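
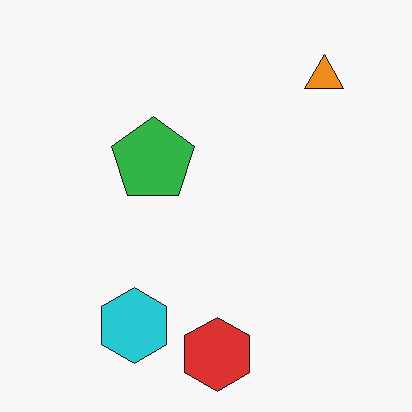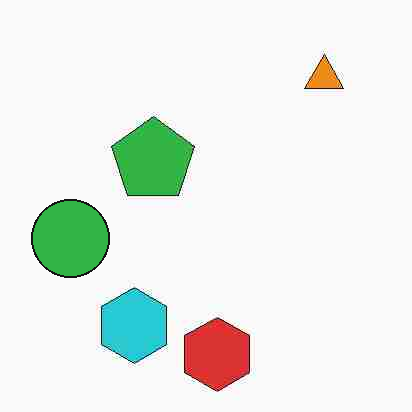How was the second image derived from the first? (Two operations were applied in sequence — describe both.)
The transformation is: heavily JPEG-compressed with obvious blocking artifacts, then overlaid with an additional green circle.

Blocky 8×8 compression artifacts appear around shape edges and the flat background shows ringing — characteristic JPEG degradation. A green circle appears in the second image that is absent from the first.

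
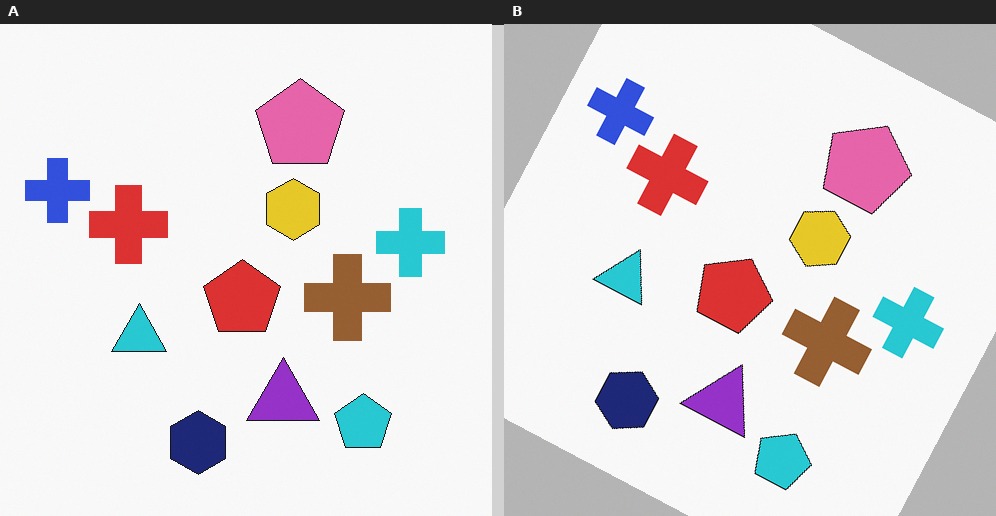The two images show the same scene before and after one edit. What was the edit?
Rotated clockwise by a clearly visible amount.

Every shape is tilted by the same angle and the image corners show triangular fill wedges — a whole-image rotation by a non-right angle.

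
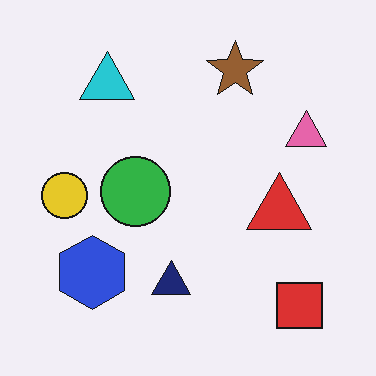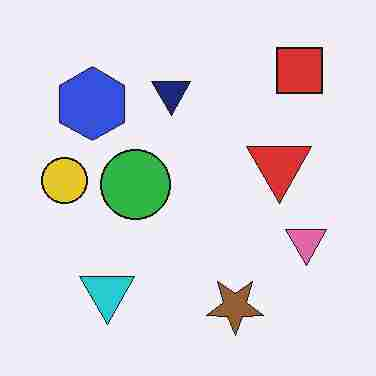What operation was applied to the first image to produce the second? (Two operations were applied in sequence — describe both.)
This is the original image heavily JPEG-compressed with obvious blocking artifacts, then flipped vertically (top ↔ bottom).

Blocky 8×8 compression artifacts appear around shape edges and the flat background shows ringing — characteristic JPEG degradation. The brown star is in the top of the first image and the bottom of the second — shapes on opposite sides of the horizontal midline have swapped in a mirror flip.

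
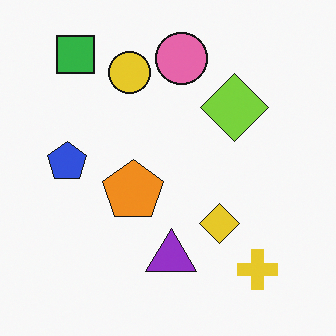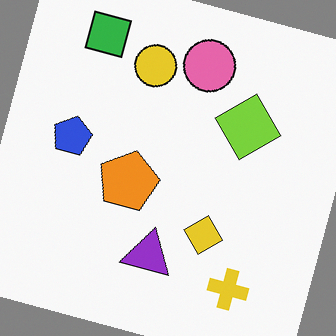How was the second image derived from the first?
This is the original image rotated clockwise by a moderate amount.

Every shape is tilted by the same angle and the image corners show triangular fill wedges — a whole-image rotation by a non-right angle.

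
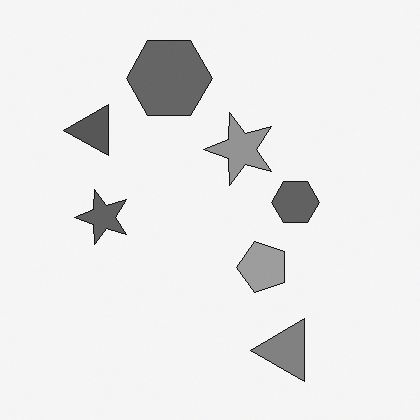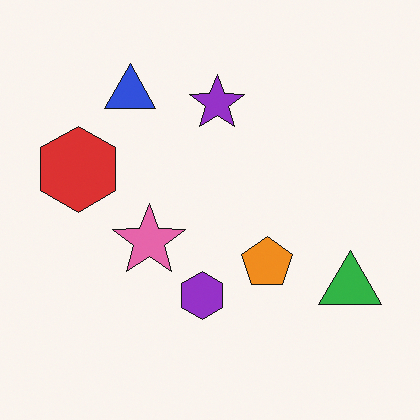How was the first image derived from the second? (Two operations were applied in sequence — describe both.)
The first image is the second converted to grayscale, then transposed (reflected across the top-left ↔ bottom-right diagonal).

All color is removed — every shape is now a shade of grey. Shapes have swapped their row and column positions — what was in the top-right is now in the bottom-left — a diagonal reflection.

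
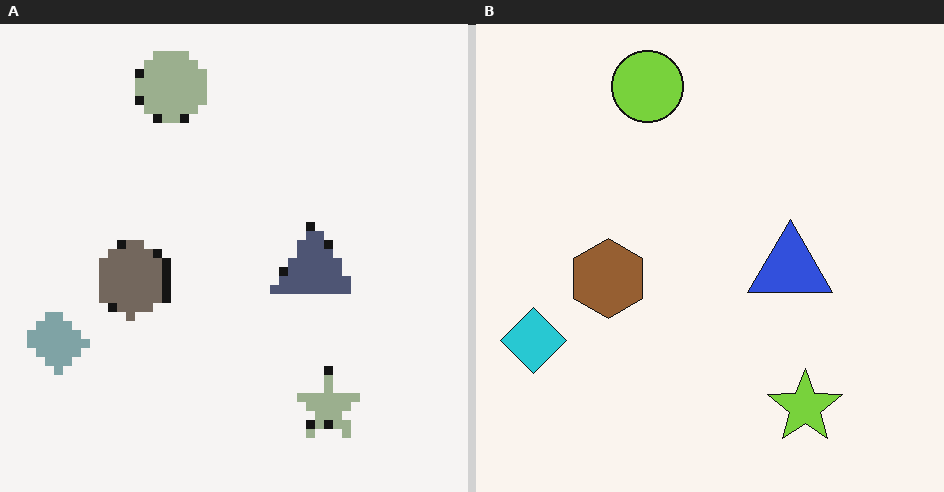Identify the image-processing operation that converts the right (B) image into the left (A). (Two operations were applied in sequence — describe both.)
This is the original image heavily desaturated, then heavily pixelated into large blocks.

All colors are more muted and greyish — a global saturation change. Shapes are reduced to large square blocks; fine edges and outlines are lost — a downscale-then-upscale (mosaic) effect.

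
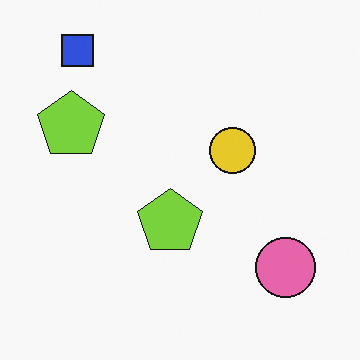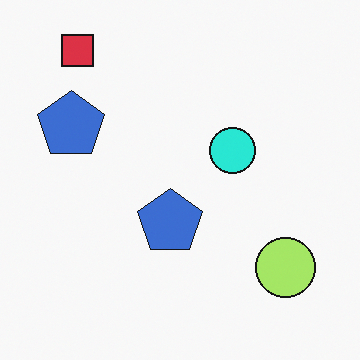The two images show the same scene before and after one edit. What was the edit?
The image was hue-shifted through roughly a third of the color wheel.

Every shape's color has rotated by the same amount around the hue wheel — a uniform hue shift.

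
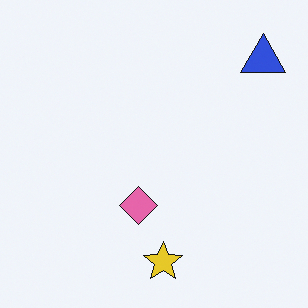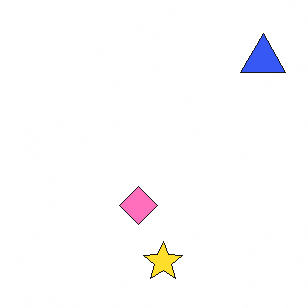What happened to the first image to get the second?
This is the original image brightened a little.

Every pixel — background and shapes alike — is uniformly brightened.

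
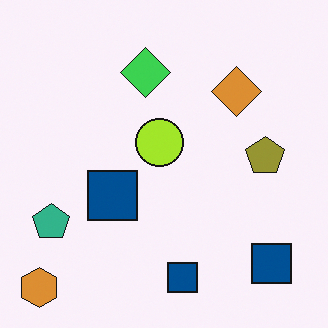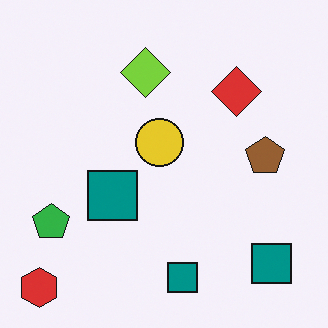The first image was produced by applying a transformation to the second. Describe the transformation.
The image was hue-shifted slightly.

Every shape's color has rotated by the same amount around the hue wheel — a uniform hue shift.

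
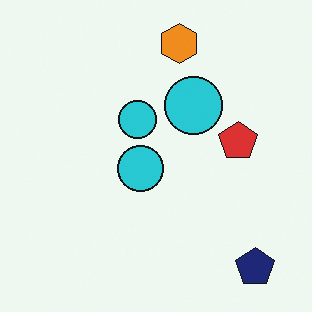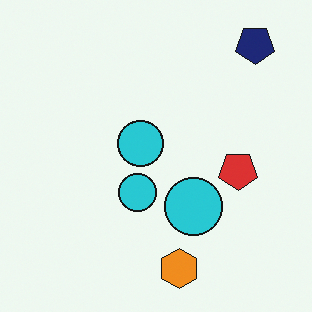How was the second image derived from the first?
This is the original image flipped vertically (top ↔ bottom).

The orange hexagon is in the top of the first image and the bottom of the second — shapes on opposite sides of the horizontal midline have swapped in a mirror flip.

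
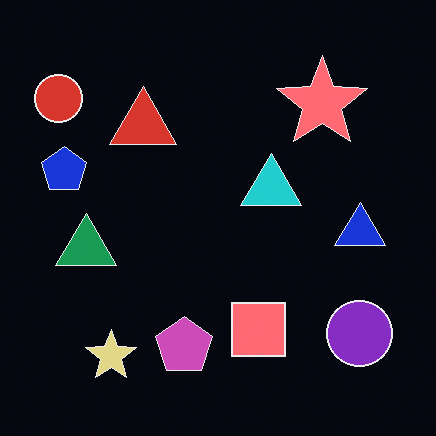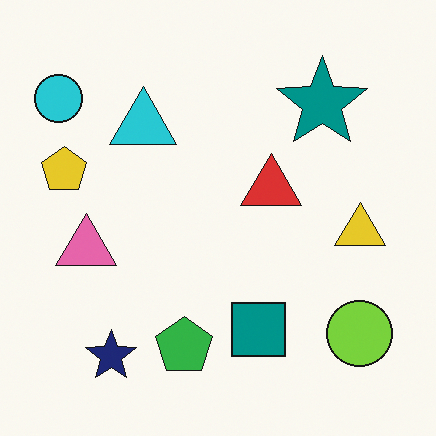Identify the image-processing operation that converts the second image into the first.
The image was color-inverted (negative).

The light background has become dark and every shape's color is its complement — a photographic negative.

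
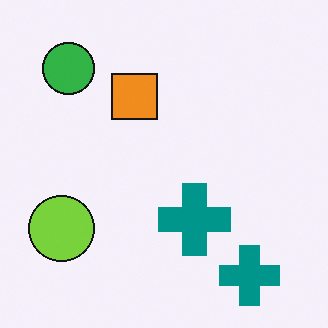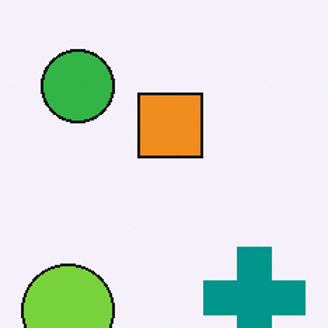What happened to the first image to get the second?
Cropped slightly and scaled back up.

The visible shapes are larger and the field of view is narrower; shapes near the original edges may be partly or wholly outside the frame — a crop-and-rescale.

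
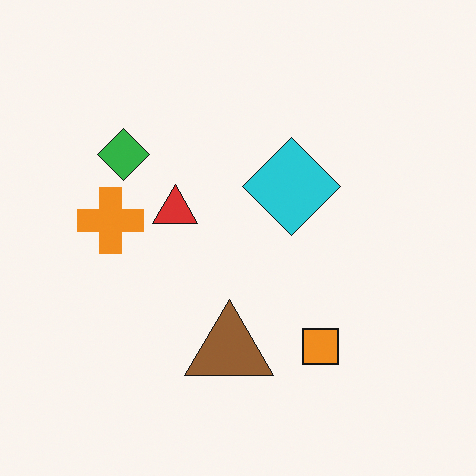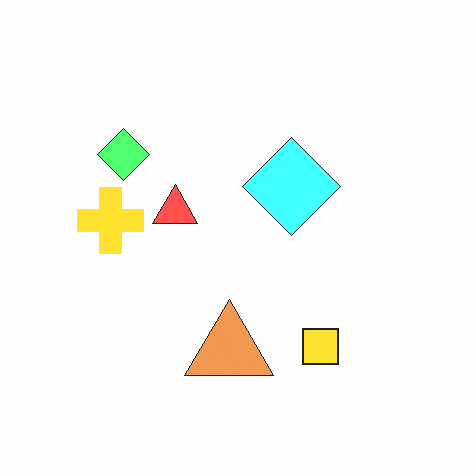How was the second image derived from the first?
It was noticeably brightened.

Every pixel — background and shapes alike — is uniformly brightened.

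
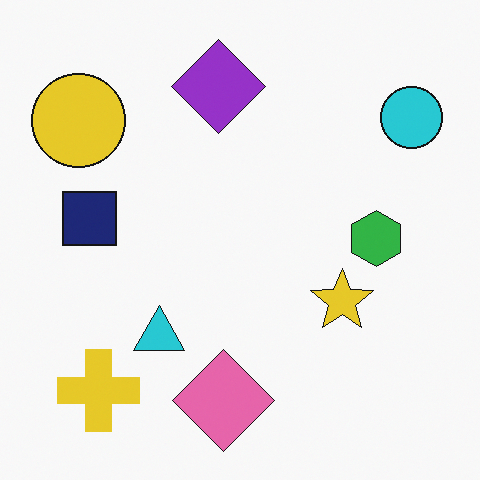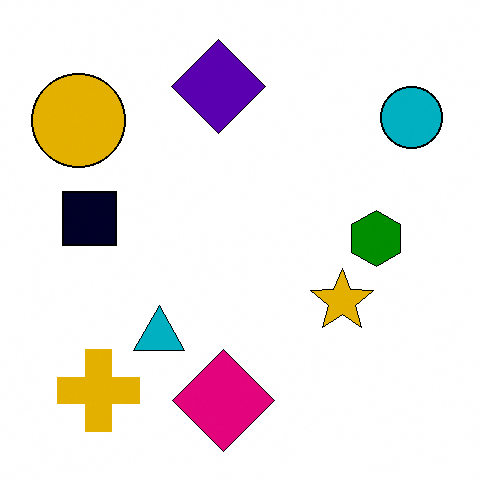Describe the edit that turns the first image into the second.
It was given much higher contrast.

Tones are pushed away from mid-grey across the whole image — a global contrast change.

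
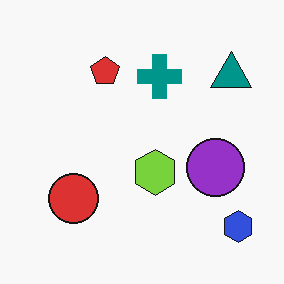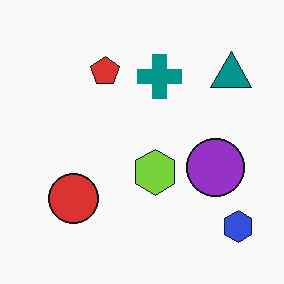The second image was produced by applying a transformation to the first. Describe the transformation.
It was given moderate JPEG compression.

Blocky 8×8 compression artifacts appear around shape edges and the flat background shows ringing — characteristic JPEG degradation.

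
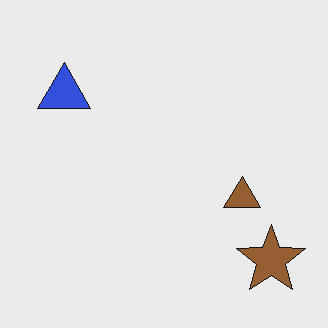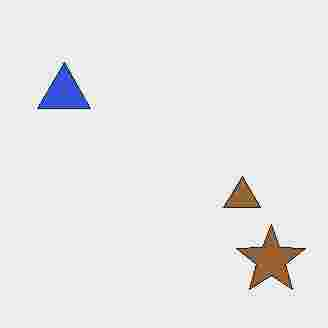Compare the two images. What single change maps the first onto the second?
This is the original image degraded with heavy JPEG compression.

Blocky 8×8 compression artifacts appear around shape edges and the flat background shows ringing — characteristic JPEG degradation.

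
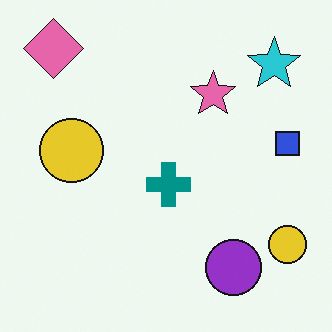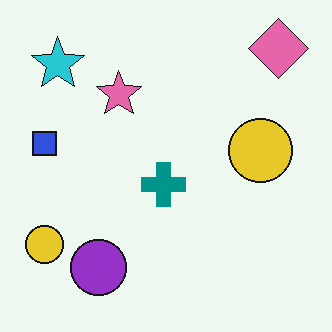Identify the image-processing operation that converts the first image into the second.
The transformation is: flipped horizontally (left ↔ right).

The blue square is in the right of the first image and the left of the second — shapes on opposite sides of the vertical midline have swapped in a mirror flip.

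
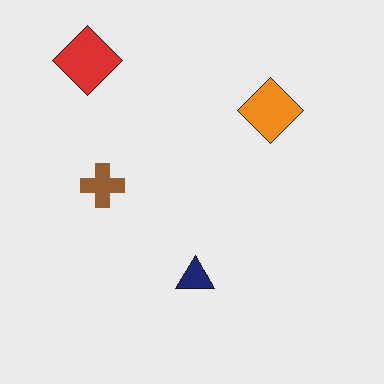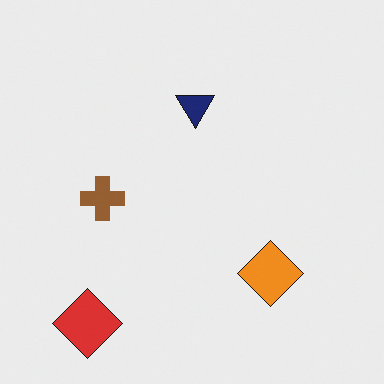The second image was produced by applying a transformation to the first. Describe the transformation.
The second image is the first flipped vertically (top ↔ bottom).

The red diamond is in the top-left of the first image and the bottom-left of the second — shapes on opposite sides of the horizontal midline have swapped in a mirror flip.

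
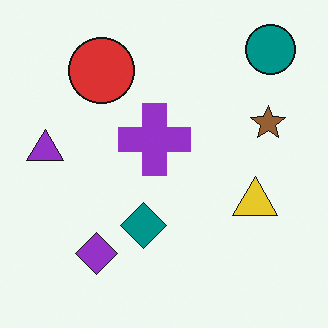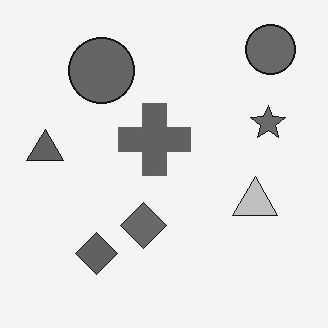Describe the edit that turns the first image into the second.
Converted to grayscale.

All color is removed — every shape is now a shade of grey.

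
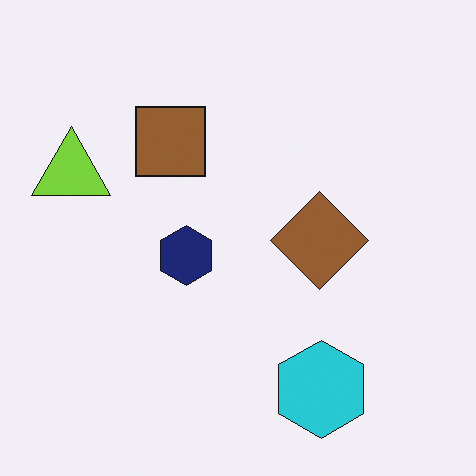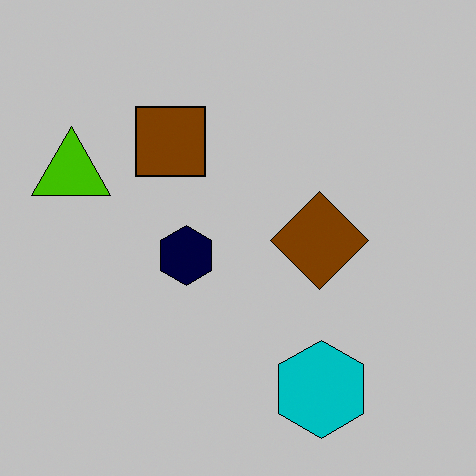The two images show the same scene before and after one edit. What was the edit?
It was aggressively posterized.

Each flat color has snapped to a coarser quantized level — most visibly, the near-white background has dropped to a flat grey.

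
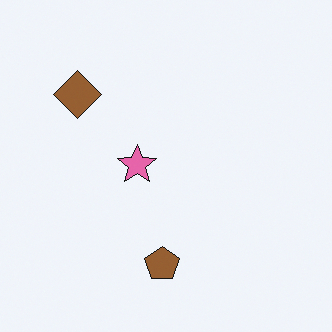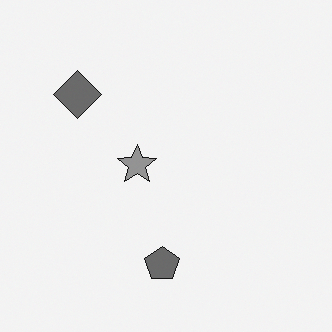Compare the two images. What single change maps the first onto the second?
This is the original image converted to grayscale.

All color is removed — every shape is now a shade of grey.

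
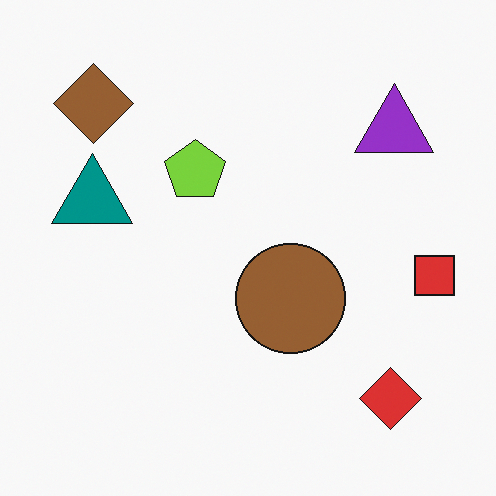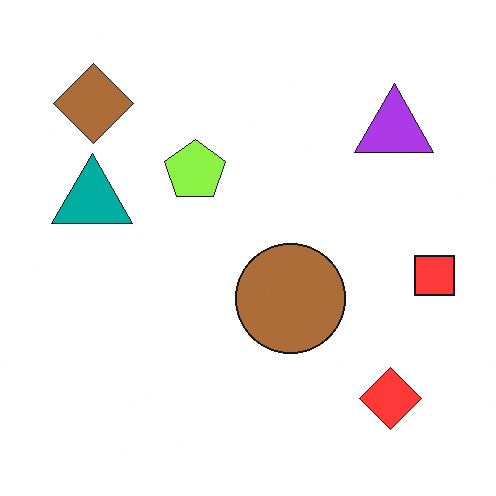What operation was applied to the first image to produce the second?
The second image is the first brightened a little.

Every pixel — background and shapes alike — is uniformly brightened.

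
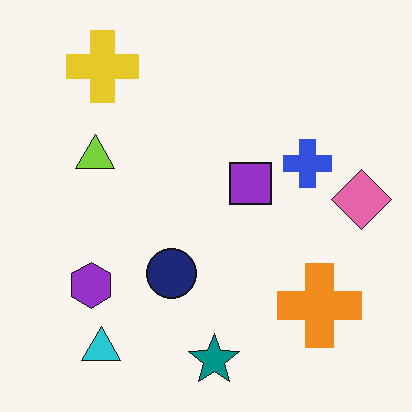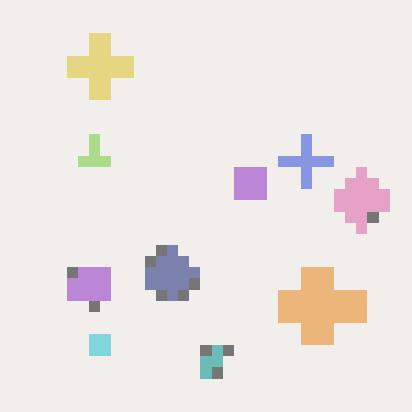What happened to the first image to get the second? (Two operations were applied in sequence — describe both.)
It was given much lower contrast, then coarsely pixelated.

Tones are pushed toward mid-grey across the whole image — a global contrast change. Shapes are reduced to large square blocks; fine edges and outlines are lost — a downscale-then-upscale (mosaic) effect.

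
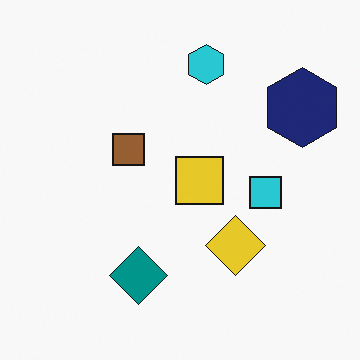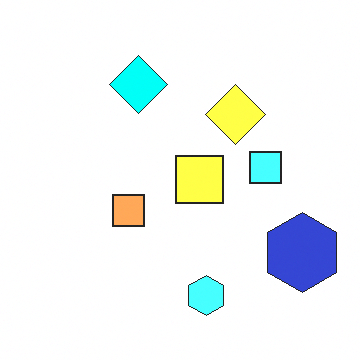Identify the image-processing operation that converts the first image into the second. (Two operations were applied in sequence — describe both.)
This is the original image flipped vertically (top ↔ bottom), then substantially brightened.

The cyan hexagon is in the top of the first image and the bottom of the second — shapes on opposite sides of the horizontal midline have swapped in a mirror flip. Every pixel — background and shapes alike — is uniformly brightened.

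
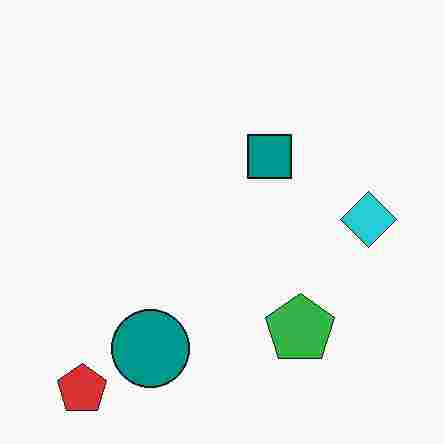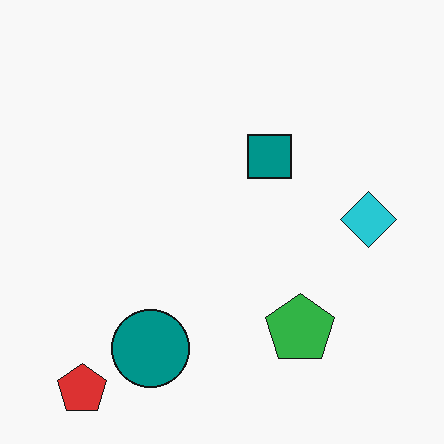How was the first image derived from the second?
It was degraded with heavy JPEG compression.

Blocky 8×8 compression artifacts appear around shape edges and the flat background shows ringing — characteristic JPEG degradation.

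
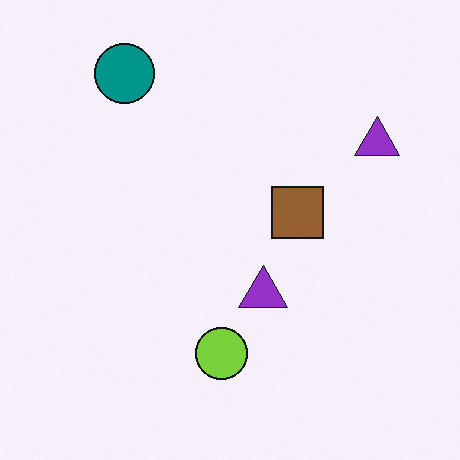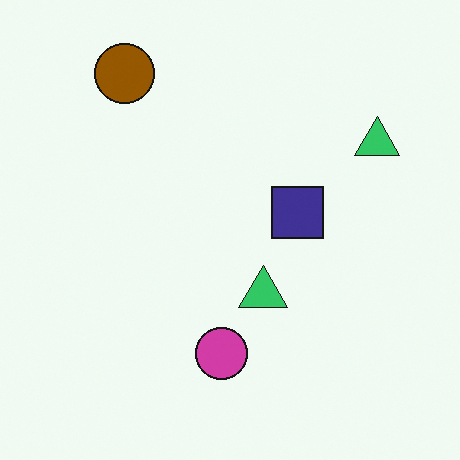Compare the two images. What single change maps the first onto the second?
Hue-shifted by a large amount.

Every shape's color has rotated by the same amount around the hue wheel — a uniform hue shift.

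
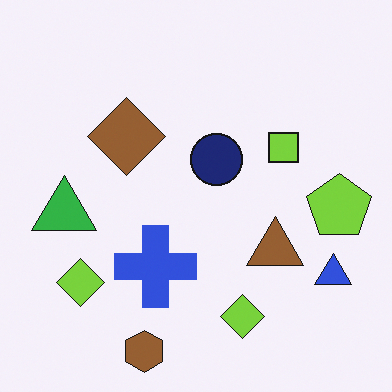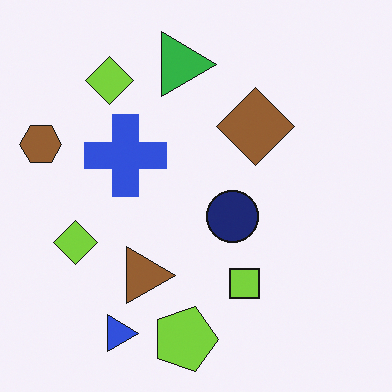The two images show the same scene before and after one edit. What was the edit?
The second image is the first rotated 90° clockwise.

The brown hexagon sits in the bottom of the first image and the left of the second — consistent with a whole-image 90° clockwise rotation.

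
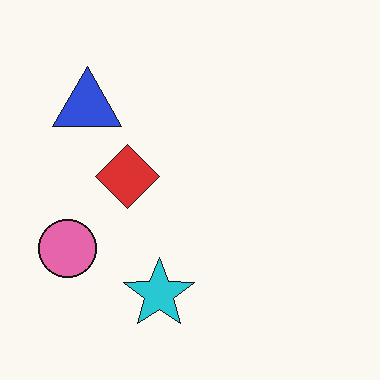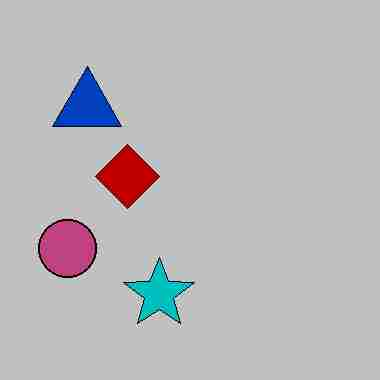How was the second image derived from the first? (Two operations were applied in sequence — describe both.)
This is the original image heavily posterized to just a handful of flat colors, then heavily JPEG-compressed with obvious blocking artifacts.

Each flat color has snapped to a coarser quantized level — most visibly, the near-white background has dropped to a flat grey. Blocky 8×8 compression artifacts appear around shape edges and the flat background shows ringing — characteristic JPEG degradation.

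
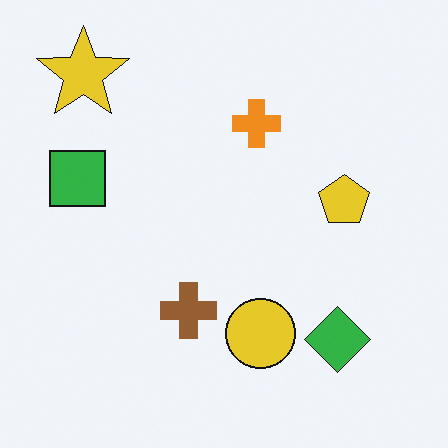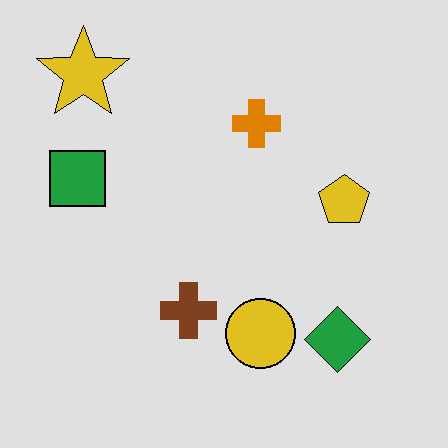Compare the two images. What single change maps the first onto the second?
This is the original image moderately posterized.

Each flat color has snapped to a coarser quantized level — most visibly, the near-white background has dropped to a flat grey.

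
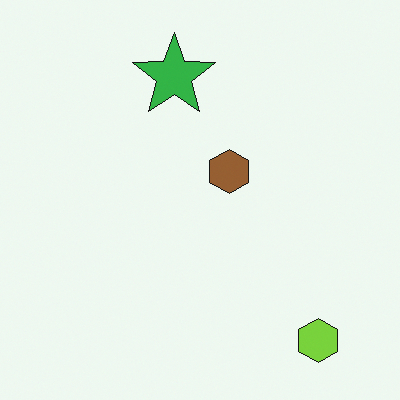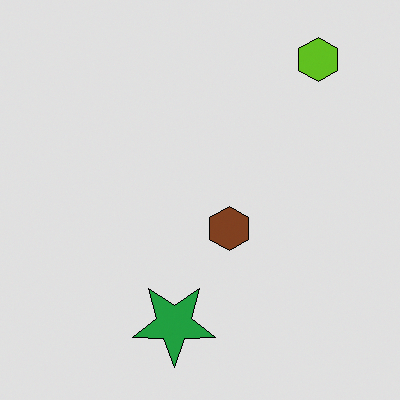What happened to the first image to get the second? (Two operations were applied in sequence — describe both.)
This is the original image flipped vertically (top ↔ bottom), then posterized to a reduced palette.

The lime hexagon is in the bottom-right of the first image and the top-right of the second — shapes on opposite sides of the horizontal midline have swapped in a mirror flip. Each flat color has snapped to a coarser quantized level — most visibly, the near-white background has dropped to a flat grey.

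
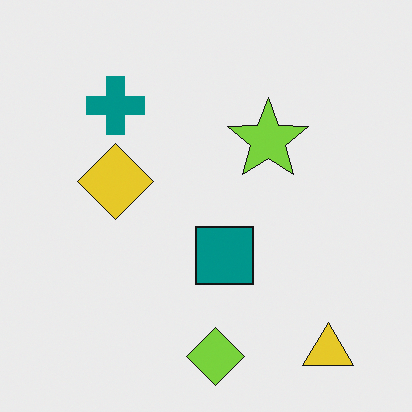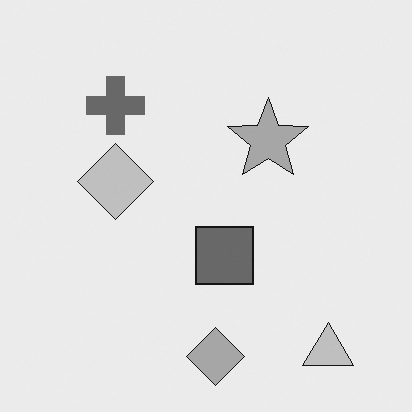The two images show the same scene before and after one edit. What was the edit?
It was converted to grayscale.

All color is removed — every shape is now a shade of grey.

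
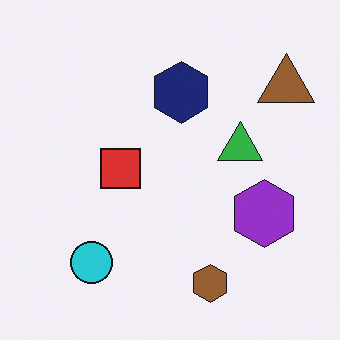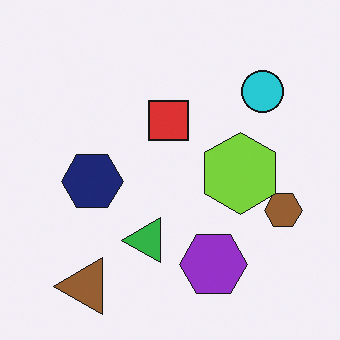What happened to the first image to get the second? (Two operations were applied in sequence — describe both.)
Transposed (reflected across the top-left ↔ bottom-right diagonal), then overlaid with an additional lime hexagon.

Shapes have swapped their row and column positions — what was in the top-right is now in the bottom-left — a diagonal reflection. A lime hexagon appears in the second image that is absent from the first.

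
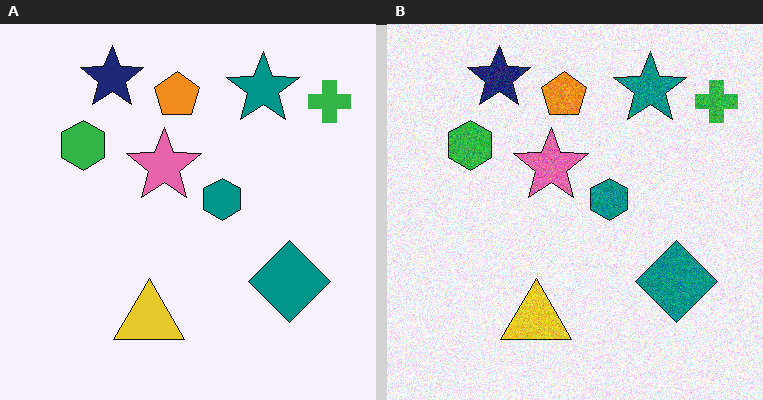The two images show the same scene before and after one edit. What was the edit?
It was degraded with moderate additive noise.

Random speckle covers the whole image, including the flat background.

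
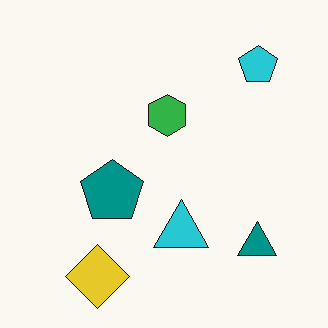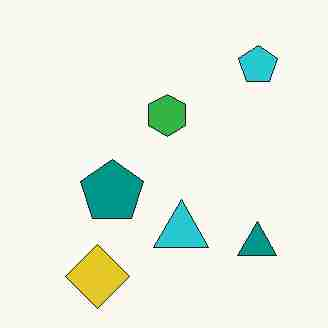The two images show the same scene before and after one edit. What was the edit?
The transformation is: degraded with heavy JPEG compression.

Blocky 8×8 compression artifacts appear around shape edges and the flat background shows ringing — characteristic JPEG degradation.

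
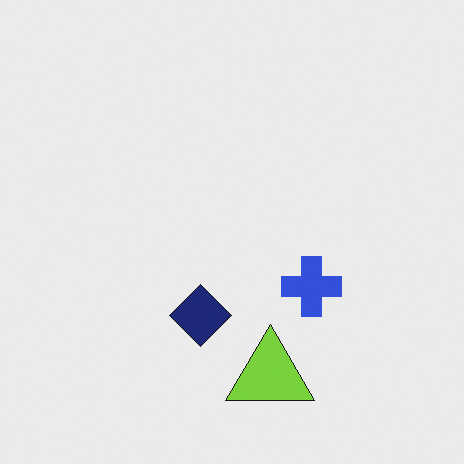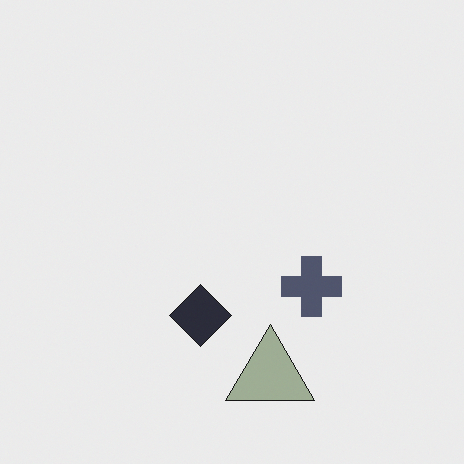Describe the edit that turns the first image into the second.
The second image is the first made much more muted (saturation change).

All colors are more muted and greyish — a global saturation change.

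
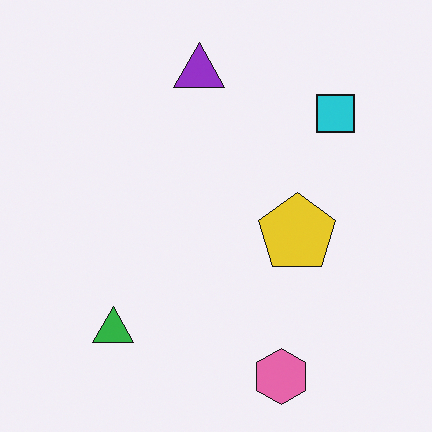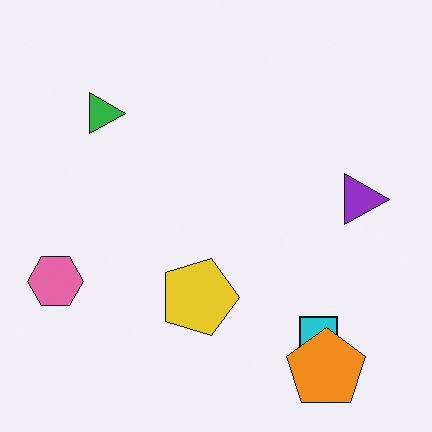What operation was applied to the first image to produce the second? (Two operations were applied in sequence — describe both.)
This is the original image rotated 90° clockwise, then overlaid with an additional orange pentagon.

The pink hexagon sits in the bottom of the first image and the left of the second — consistent with a whole-image 90° clockwise rotation. An orange pentagon appears in the second image that is absent from the first.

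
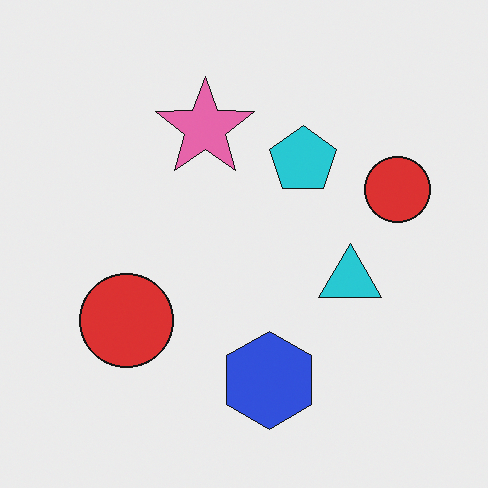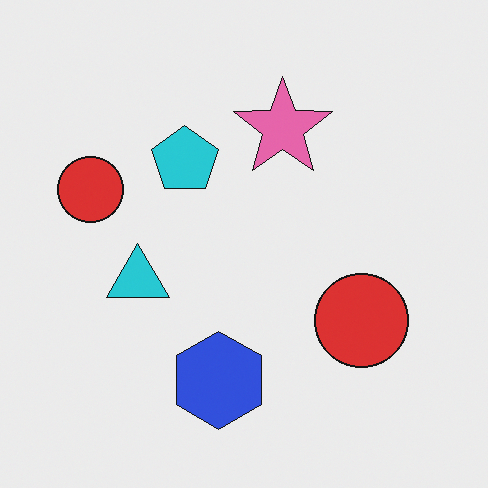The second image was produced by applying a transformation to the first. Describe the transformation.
This is the original image flipped horizontally (left ↔ right).

The cyan triangle is in the right of the first image and the left of the second — shapes on opposite sides of the vertical midline have swapped in a mirror flip.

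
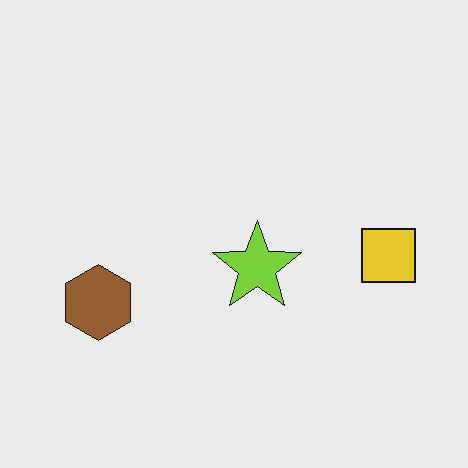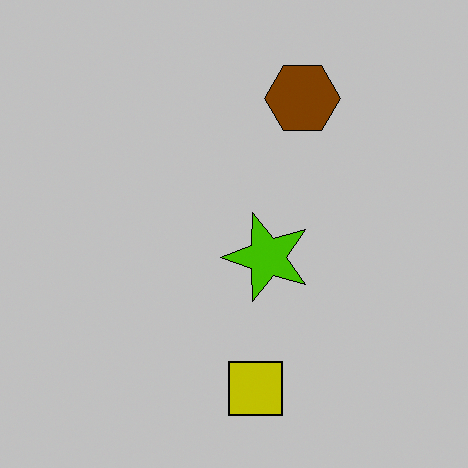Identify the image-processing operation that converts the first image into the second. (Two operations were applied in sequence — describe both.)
Aggressively posterized, then transposed (reflected across the top-left ↔ bottom-right diagonal).

Each flat color has snapped to a coarser quantized level — most visibly, the near-white background has dropped to a flat grey. Shapes have swapped their row and column positions — what was in the top-right is now in the bottom-left — a diagonal reflection.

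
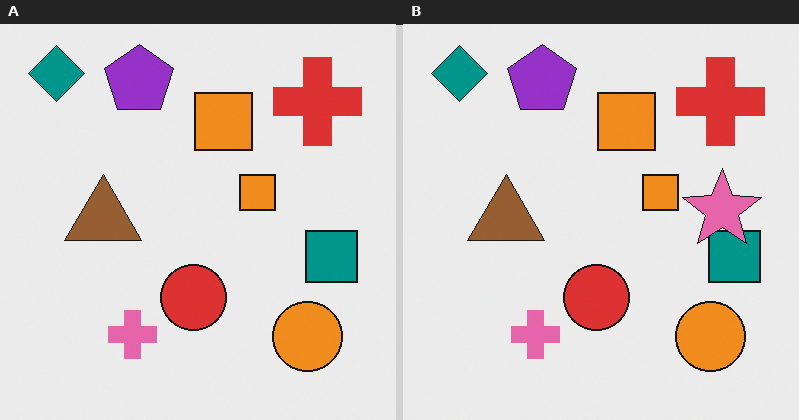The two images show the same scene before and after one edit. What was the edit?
Overlaid with an additional pink star.

A pink star appears in the right (B) image that is absent from the left (A).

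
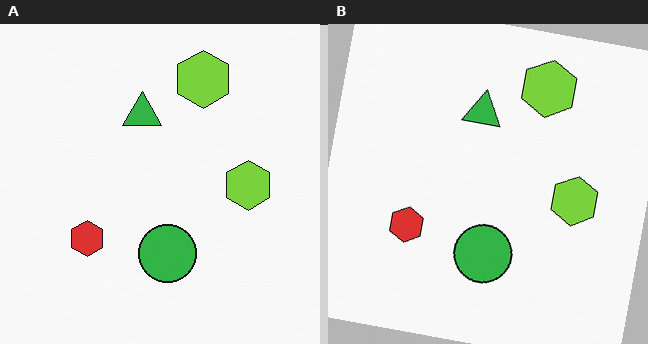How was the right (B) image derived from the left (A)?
The transformation is: rotated clockwise by a slight angle.

Every shape is tilted by the same angle and the image corners show triangular fill wedges — a whole-image rotation by a non-right angle.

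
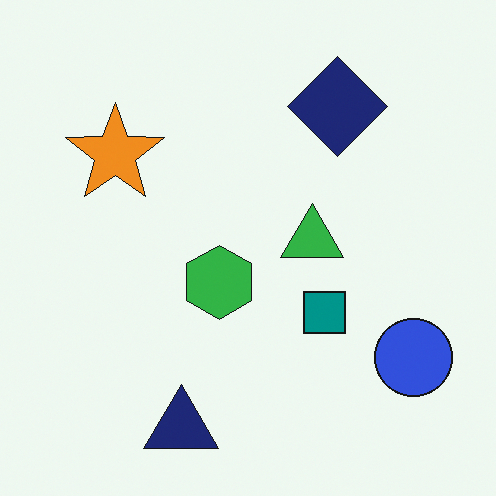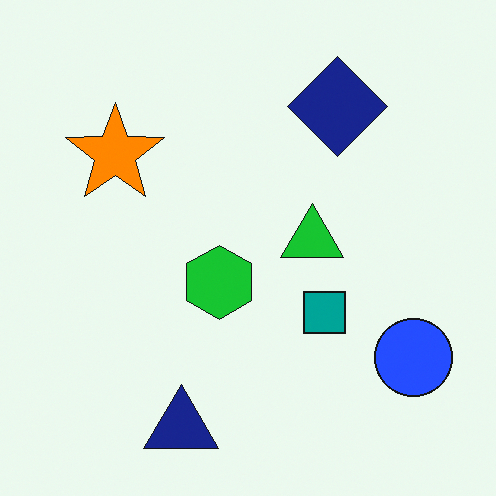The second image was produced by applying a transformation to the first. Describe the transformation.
The transformation is: slightly oversaturated.

All colors are more vivid — a global saturation change.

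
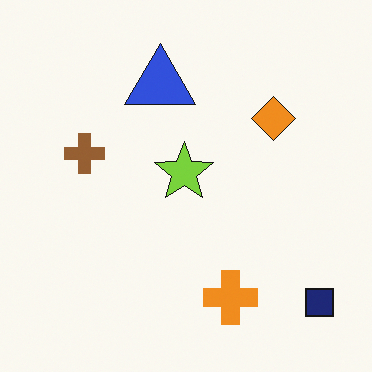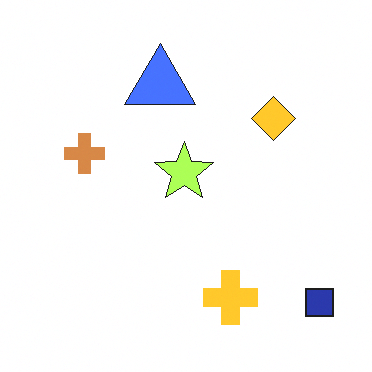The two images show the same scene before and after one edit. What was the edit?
The transformation is: substantially brightened.

Every pixel — background and shapes alike — is uniformly brightened.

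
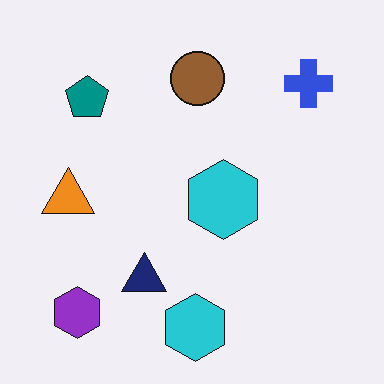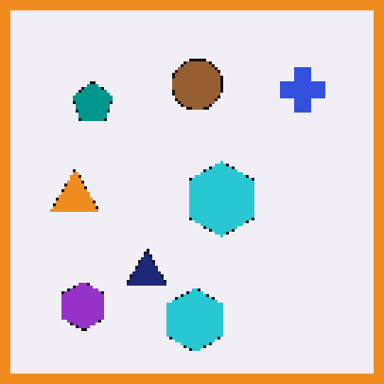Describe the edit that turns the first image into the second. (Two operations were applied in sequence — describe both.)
The transformation is: lightly pixelated (a mild mosaic effect), then framed with a orange border.

Shapes are reduced to large square blocks; fine edges and outlines are lost — a downscale-then-upscale (mosaic) effect. A solid orange frame runs around the edge of the second image, with the content slightly shrunk inside it.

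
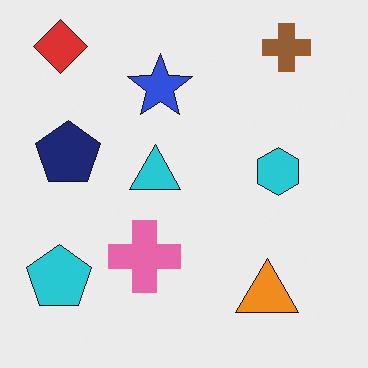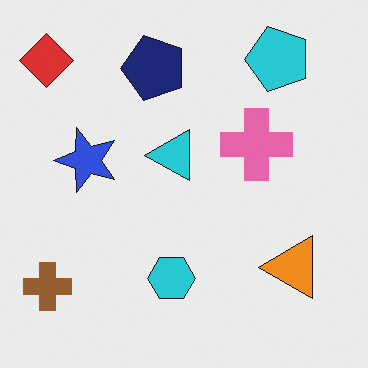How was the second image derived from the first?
The image was transposed (reflected across the top-left ↔ bottom-right diagonal).

Shapes have swapped their row and column positions — what was in the top-right is now in the bottom-left — a diagonal reflection.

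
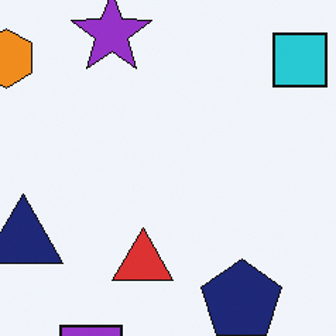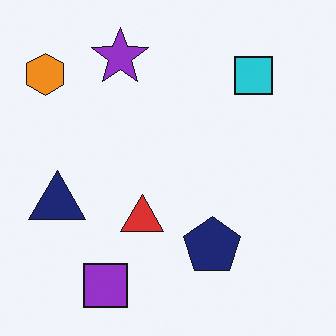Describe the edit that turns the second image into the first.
The transformation is: cropped to a modestly smaller region and rescaled.

The visible shapes are larger and the field of view is narrower; shapes near the original edges may be partly or wholly outside the frame — a crop-and-rescale.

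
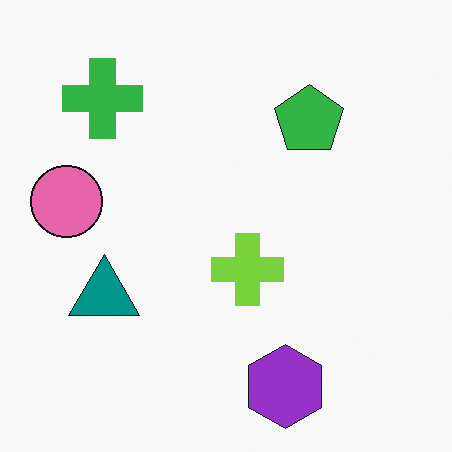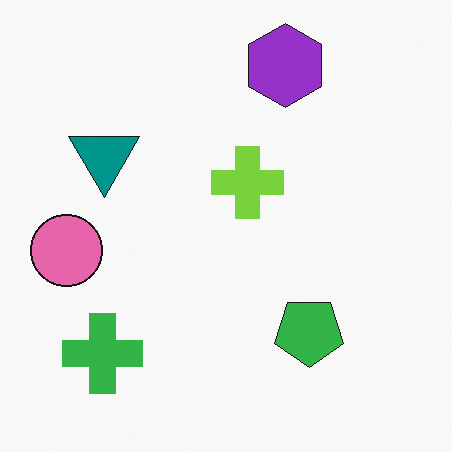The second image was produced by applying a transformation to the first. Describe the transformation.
It was flipped vertically (top ↔ bottom).

The purple hexagon is in the bottom of the first image and the top of the second — shapes on opposite sides of the horizontal midline have swapped in a mirror flip.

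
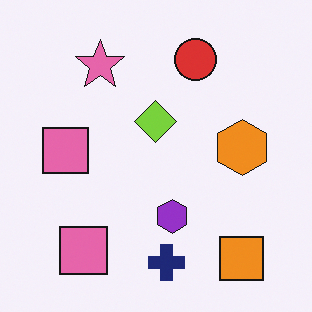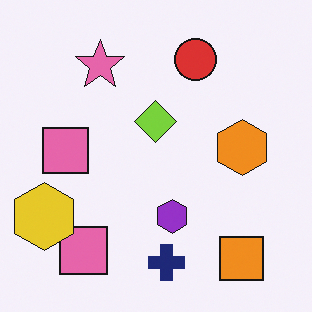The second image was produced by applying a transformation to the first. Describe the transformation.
Overlaid with an additional yellow hexagon.

A yellow hexagon appears in the second image that is absent from the first.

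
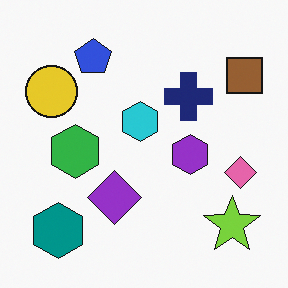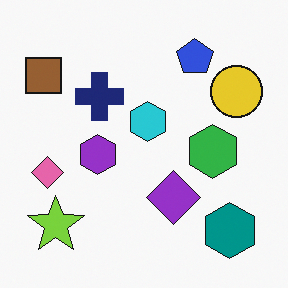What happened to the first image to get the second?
The transformation is: flipped horizontally (left ↔ right).

The brown square is in the top-right of the first image and the top-left of the second — shapes on opposite sides of the vertical midline have swapped in a mirror flip.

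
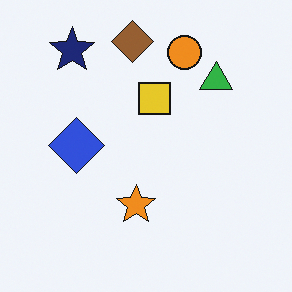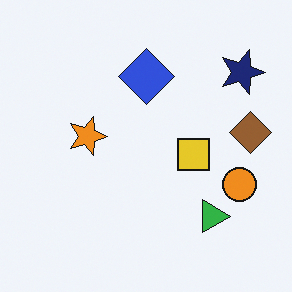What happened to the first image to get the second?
The second image is the first rotated 90° clockwise.

The navy star sits in the top-left of the first image and the top-right of the second — consistent with a whole-image 90° clockwise rotation.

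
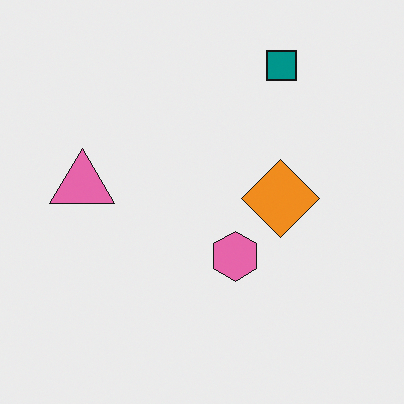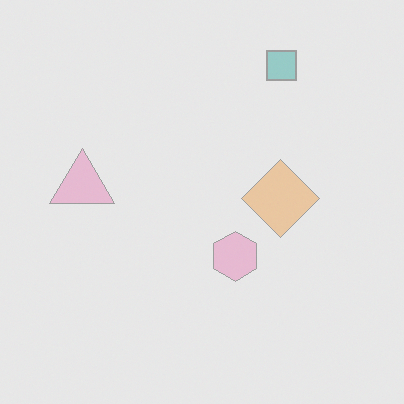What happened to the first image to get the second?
The transformation is: given much lower contrast.

Tones are pushed toward mid-grey across the whole image — a global contrast change.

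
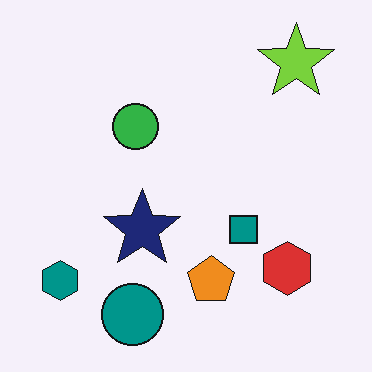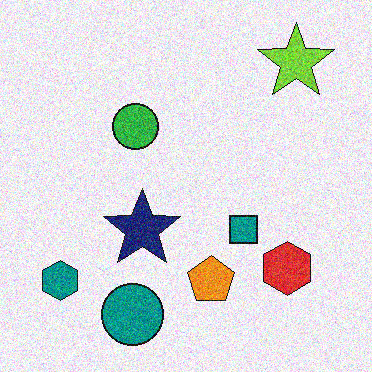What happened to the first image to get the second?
This is the original image degraded with moderate additive noise.

Random speckle covers the whole image, including the flat background.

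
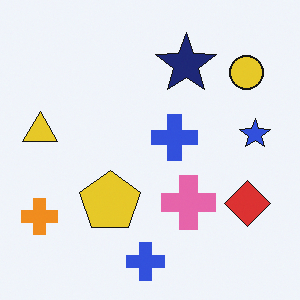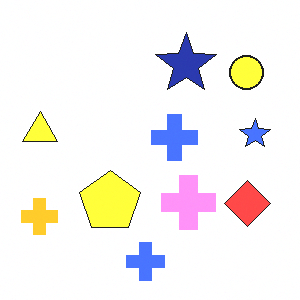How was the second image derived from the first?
This is the original image noticeably brightened.

Every pixel — background and shapes alike — is uniformly brightened.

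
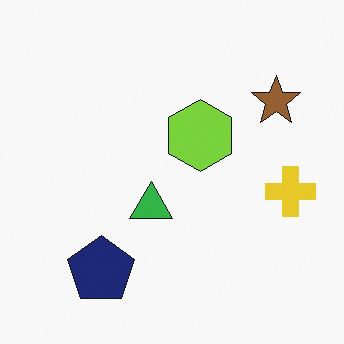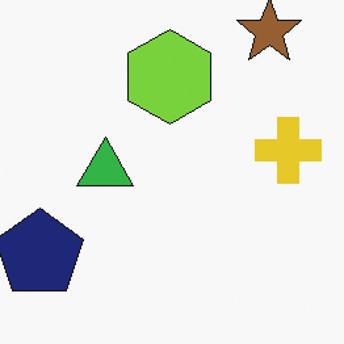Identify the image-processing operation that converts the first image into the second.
Cropped slightly and scaled back up.

The visible shapes are larger and the field of view is narrower; shapes near the original edges may be partly or wholly outside the frame — a crop-and-rescale.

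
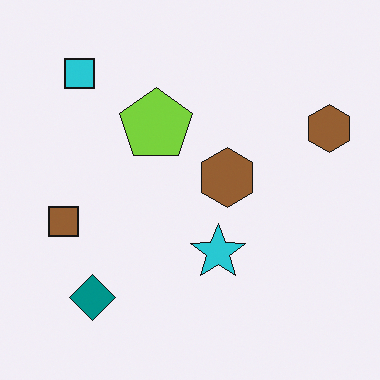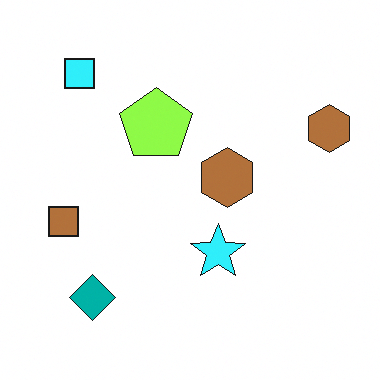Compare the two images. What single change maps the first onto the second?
Brightened a little.

Every pixel — background and shapes alike — is uniformly brightened.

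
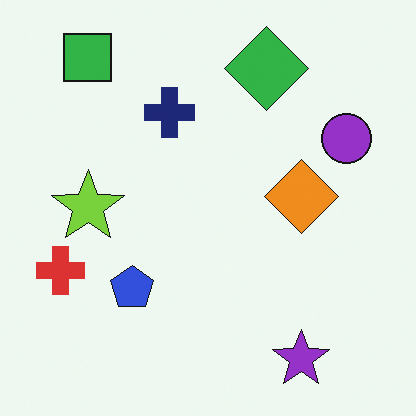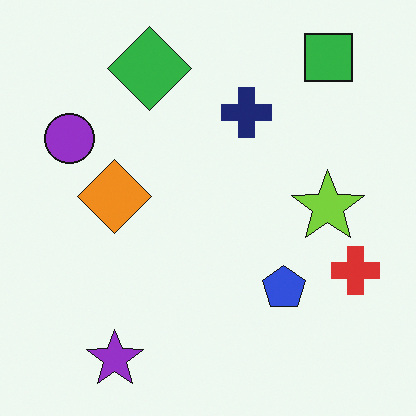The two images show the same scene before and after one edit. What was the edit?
The transformation is: flipped horizontally (left ↔ right).

The red cross is in the left of the first image and the right of the second — shapes on opposite sides of the vertical midline have swapped in a mirror flip.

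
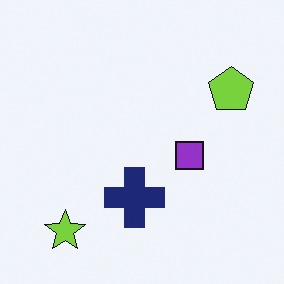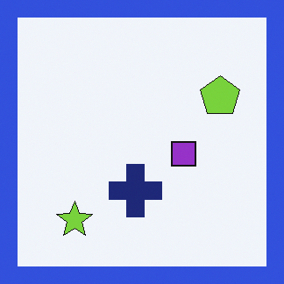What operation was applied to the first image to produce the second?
This is the original image framed with a blue border.

A solid blue frame runs around the edge of the second image, with the content slightly shrunk inside it.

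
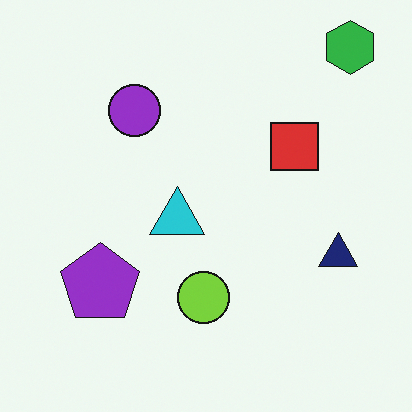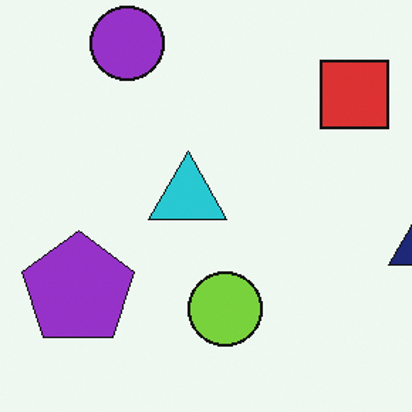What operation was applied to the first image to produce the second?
The image was cropped slightly and scaled back up.

The visible shapes are larger and the field of view is narrower; shapes near the original edges may be partly or wholly outside the frame — a crop-and-rescale.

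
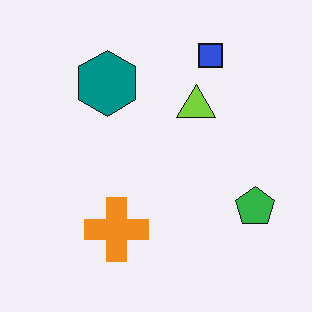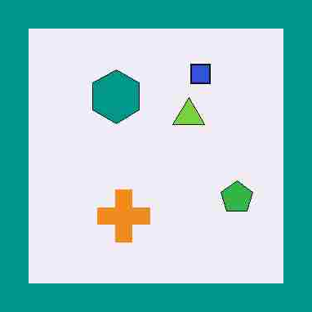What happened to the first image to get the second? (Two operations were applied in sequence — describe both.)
The second image is the first heavily JPEG-compressed with obvious blocking artifacts, then framed with a teal border.

Blocky 8×8 compression artifacts appear around shape edges and the flat background shows ringing — characteristic JPEG degradation. A solid teal frame runs around the edge of the second image, with the content slightly shrunk inside it.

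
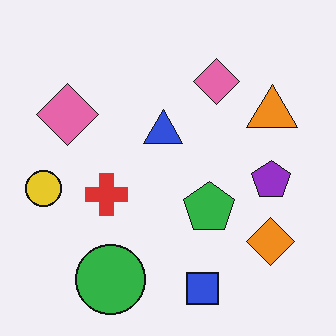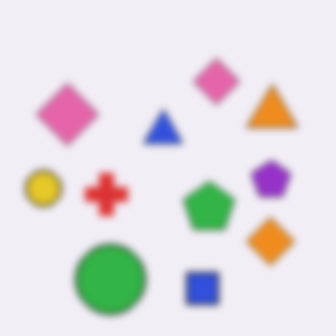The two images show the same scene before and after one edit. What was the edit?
This is the original image moderately blurred.

Shape edges and outlines are uniformly softened across the whole image.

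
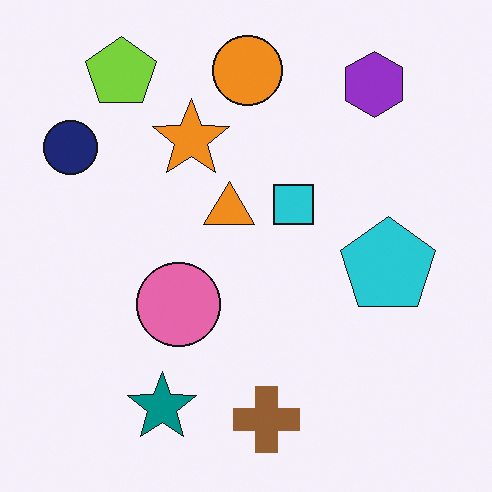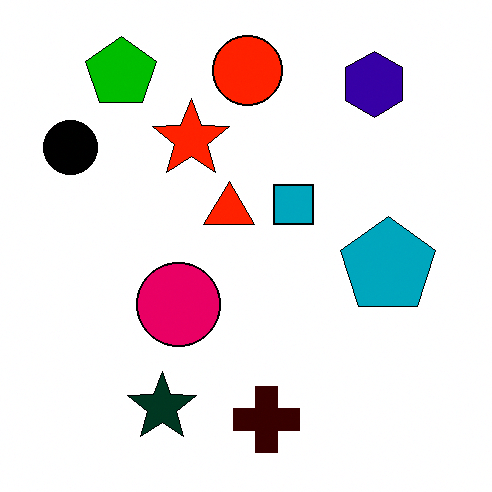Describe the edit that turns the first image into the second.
The transformation is: given much higher contrast.

Tones are pushed away from mid-grey across the whole image — a global contrast change.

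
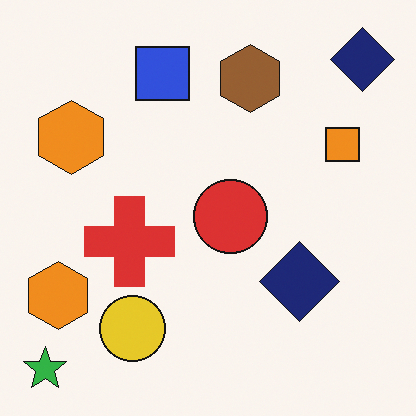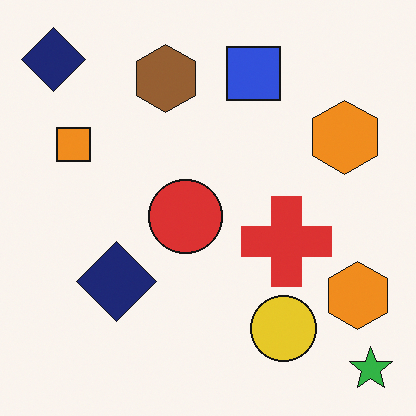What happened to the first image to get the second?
This is the original image flipped horizontally (left ↔ right).

The green star is in the bottom-left of the first image and the bottom-right of the second — shapes on opposite sides of the vertical midline have swapped in a mirror flip.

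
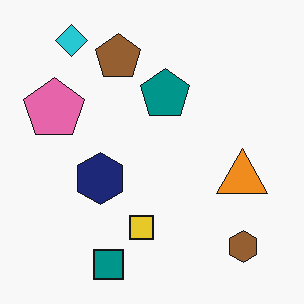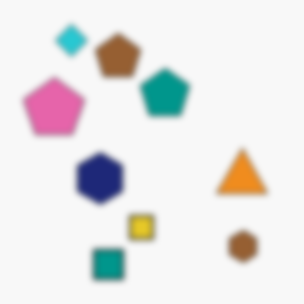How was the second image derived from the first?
The image was noticeably gaussian-blurred.

Shape edges and outlines are uniformly softened across the whole image.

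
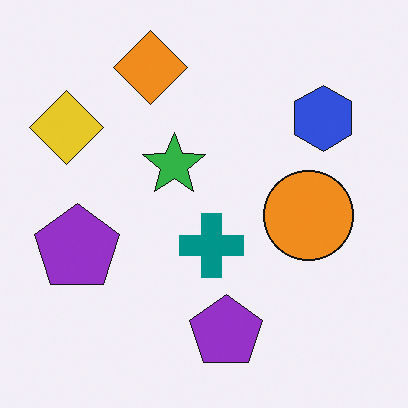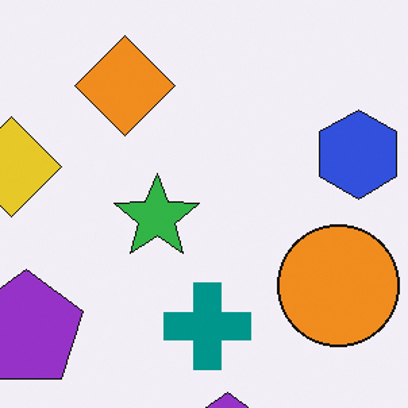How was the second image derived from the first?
It was cropped to a modestly smaller region and rescaled.

The visible shapes are larger and the field of view is narrower; shapes near the original edges may be partly or wholly outside the frame — a crop-and-rescale.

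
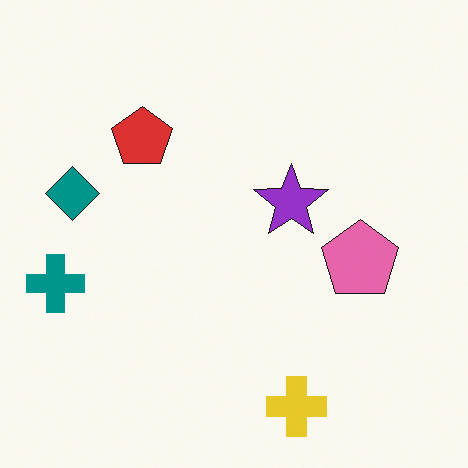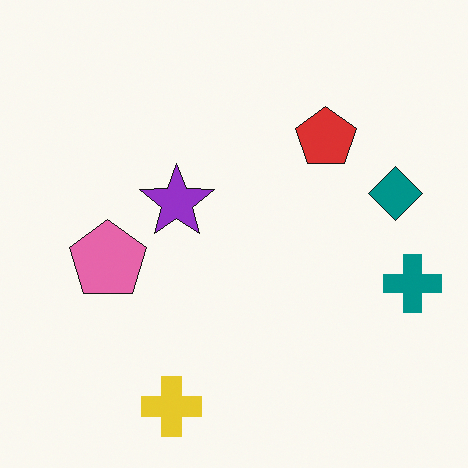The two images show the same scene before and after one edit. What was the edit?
The second image is the first flipped horizontally (left ↔ right).

The teal cross is in the left of the first image and the right of the second — shapes on opposite sides of the vertical midline have swapped in a mirror flip.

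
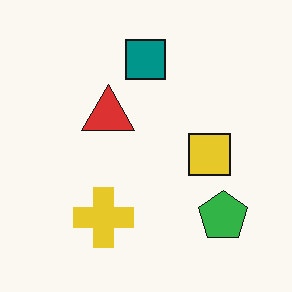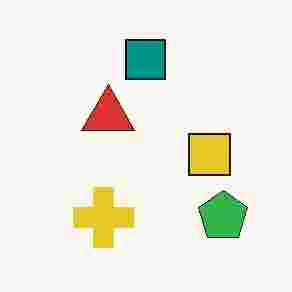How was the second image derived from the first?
The transformation is: heavily JPEG-compressed with obvious blocking artifacts.

Blocky 8×8 compression artifacts appear around shape edges and the flat background shows ringing — characteristic JPEG degradation.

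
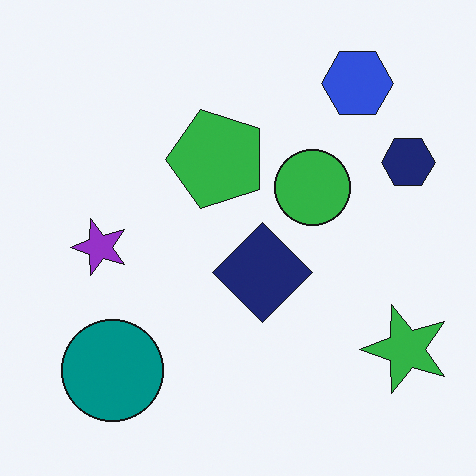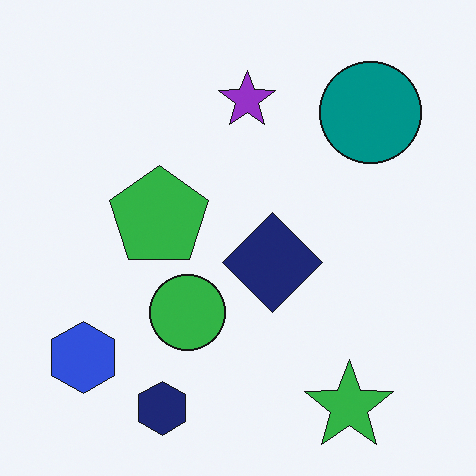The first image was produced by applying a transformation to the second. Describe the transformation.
It was transposed (reflected across the top-left ↔ bottom-right diagonal).

Shapes have swapped their row and column positions — what was in the top-right is now in the bottom-left — a diagonal reflection.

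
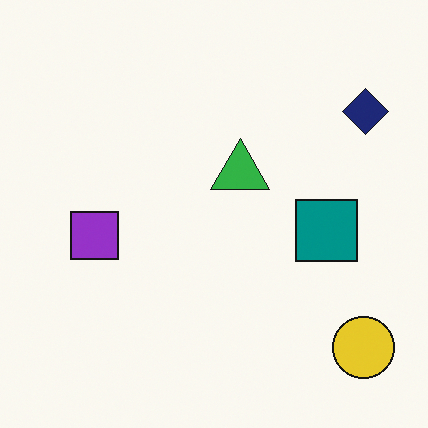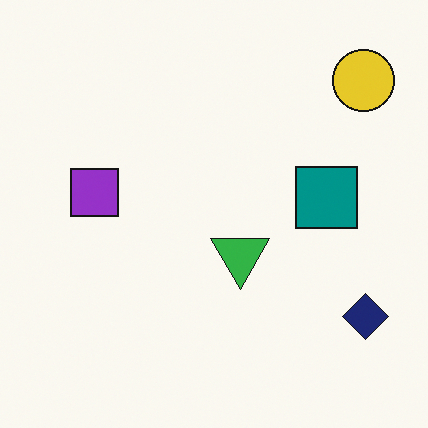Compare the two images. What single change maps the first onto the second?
The transformation is: flipped vertically (top ↔ bottom).

The yellow circle is in the bottom-right of the first image and the top-right of the second — shapes on opposite sides of the horizontal midline have swapped in a mirror flip.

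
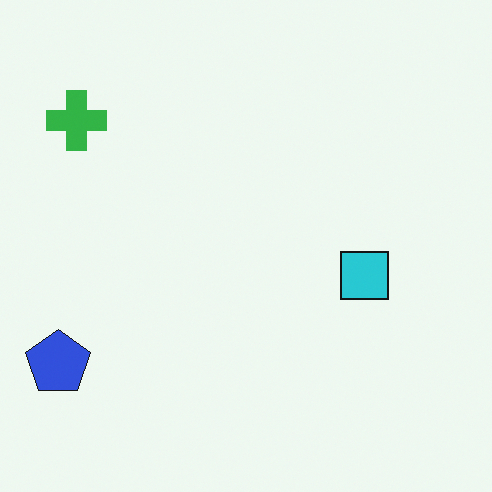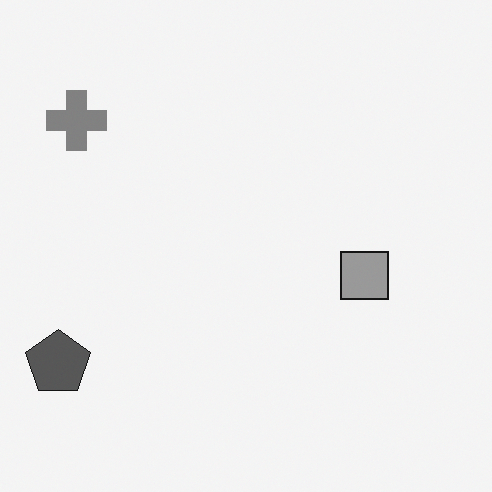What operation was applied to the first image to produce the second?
The second image is the first converted to grayscale.

All color is removed — every shape is now a shade of grey.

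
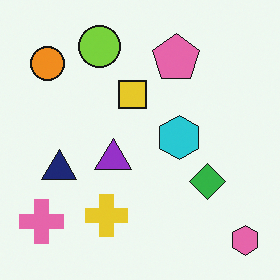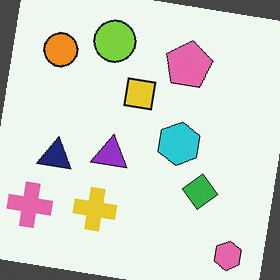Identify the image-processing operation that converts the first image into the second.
The second image is the first rotated clockwise by a few degrees.

Every shape is tilted by the same angle and the image corners show triangular fill wedges — a whole-image rotation by a non-right angle.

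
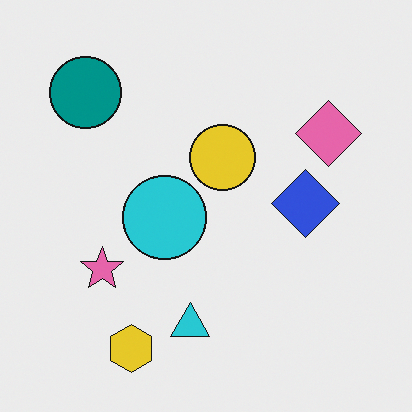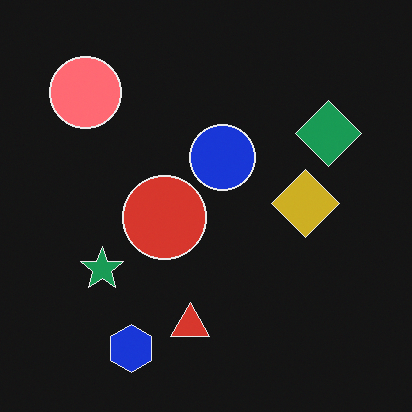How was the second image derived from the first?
This is the original image color-inverted (negative).

The light background has become dark and every shape's color is its complement — a photographic negative.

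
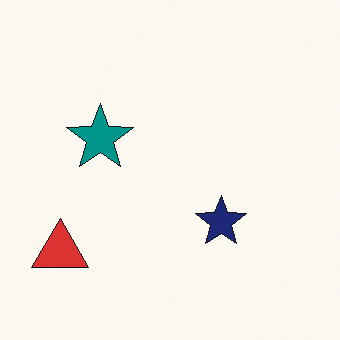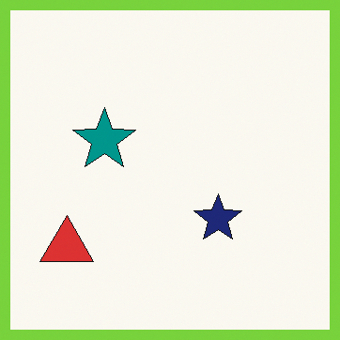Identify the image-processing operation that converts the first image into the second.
The second image is the first framed with a lime border.

A solid lime frame runs around the edge of the second image, with the content slightly shrunk inside it.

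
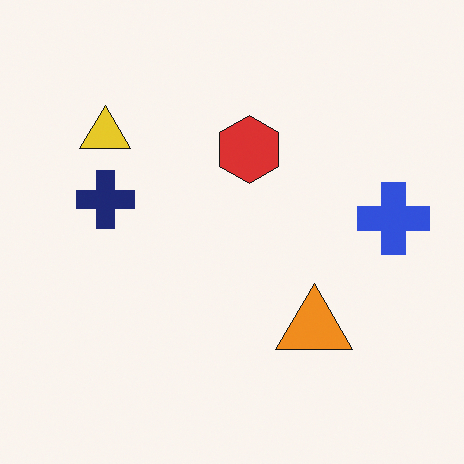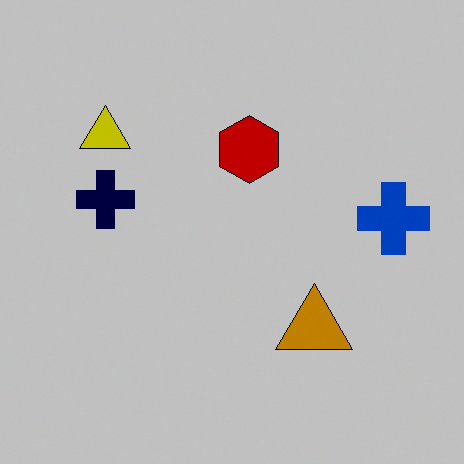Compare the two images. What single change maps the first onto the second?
The transformation is: heavily posterized to just a handful of flat colors.

Each flat color has snapped to a coarser quantized level — most visibly, the near-white background has dropped to a flat grey.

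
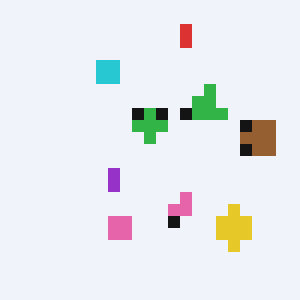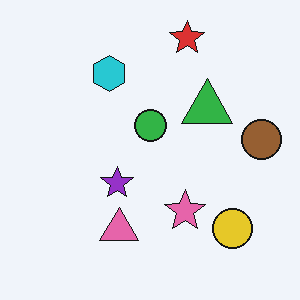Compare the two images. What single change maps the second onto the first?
This is the original image heavily pixelated into large blocks.

Shapes are reduced to large square blocks; fine edges and outlines are lost — a downscale-then-upscale (mosaic) effect.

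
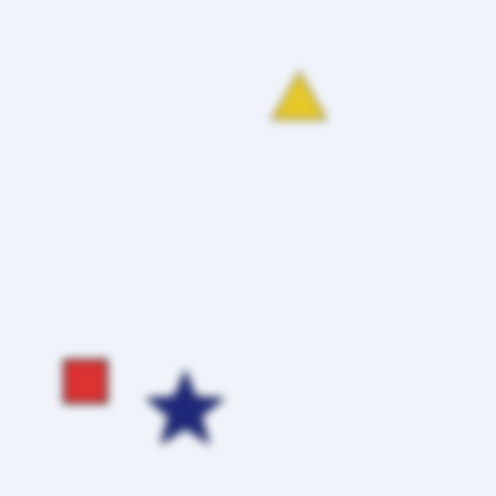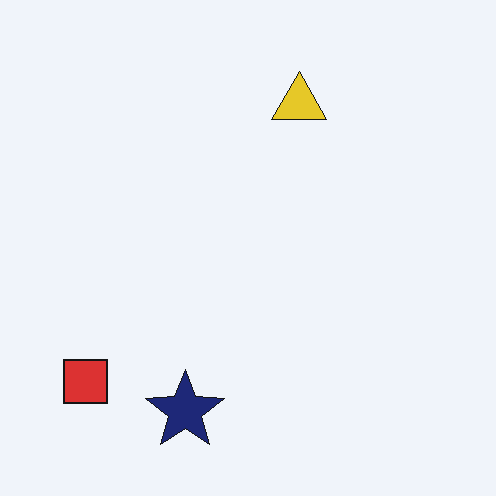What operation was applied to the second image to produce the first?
The image was noticeably gaussian-blurred.

Shape edges and outlines are uniformly softened across the whole image.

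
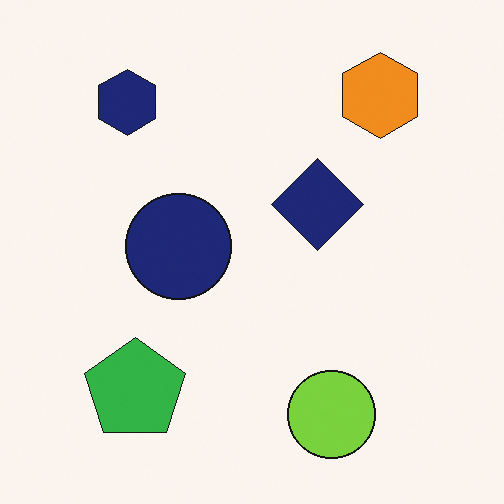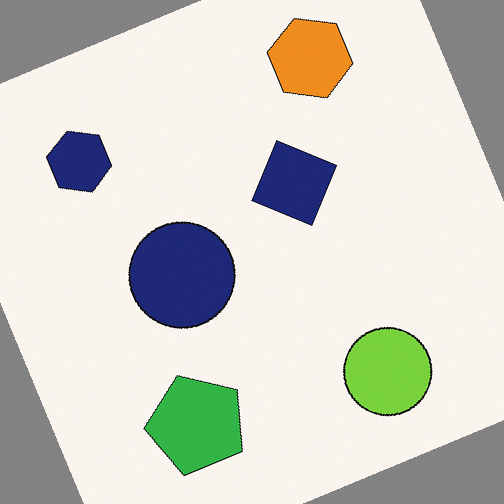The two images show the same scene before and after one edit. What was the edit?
This is the original image rotated counter-clockwise by a clearly visible amount.

Every shape is tilted by the same angle and the image corners show triangular fill wedges — a whole-image rotation by a non-right angle.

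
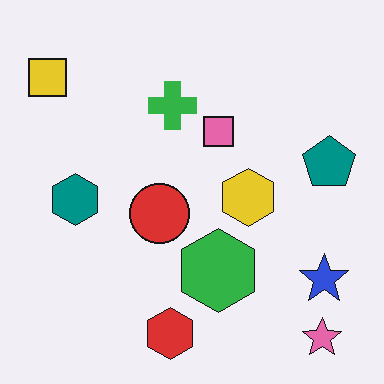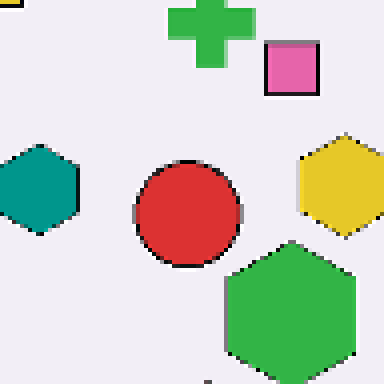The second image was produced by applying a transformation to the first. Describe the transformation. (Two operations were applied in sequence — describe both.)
The image was cropped tightly and scaled back up, then lightly pixelated (a mild mosaic effect).

The visible shapes are larger and the field of view is narrower; shapes near the original edges may be partly or wholly outside the frame — a crop-and-rescale. Shapes are reduced to large square blocks; fine edges and outlines are lost — a downscale-then-upscale (mosaic) effect.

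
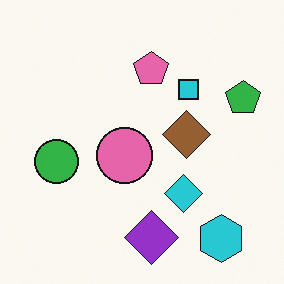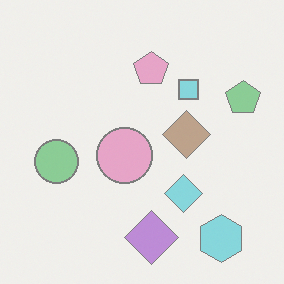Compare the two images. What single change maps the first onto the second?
The image was given much lower contrast.

Tones are pushed toward mid-grey across the whole image — a global contrast change.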